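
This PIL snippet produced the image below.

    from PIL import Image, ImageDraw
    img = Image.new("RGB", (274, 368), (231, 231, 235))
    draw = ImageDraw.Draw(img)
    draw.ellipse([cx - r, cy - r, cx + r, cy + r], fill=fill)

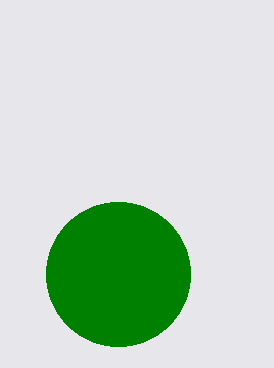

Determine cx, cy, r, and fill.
cx = 118; cy = 274; r = 72; fill = 'green'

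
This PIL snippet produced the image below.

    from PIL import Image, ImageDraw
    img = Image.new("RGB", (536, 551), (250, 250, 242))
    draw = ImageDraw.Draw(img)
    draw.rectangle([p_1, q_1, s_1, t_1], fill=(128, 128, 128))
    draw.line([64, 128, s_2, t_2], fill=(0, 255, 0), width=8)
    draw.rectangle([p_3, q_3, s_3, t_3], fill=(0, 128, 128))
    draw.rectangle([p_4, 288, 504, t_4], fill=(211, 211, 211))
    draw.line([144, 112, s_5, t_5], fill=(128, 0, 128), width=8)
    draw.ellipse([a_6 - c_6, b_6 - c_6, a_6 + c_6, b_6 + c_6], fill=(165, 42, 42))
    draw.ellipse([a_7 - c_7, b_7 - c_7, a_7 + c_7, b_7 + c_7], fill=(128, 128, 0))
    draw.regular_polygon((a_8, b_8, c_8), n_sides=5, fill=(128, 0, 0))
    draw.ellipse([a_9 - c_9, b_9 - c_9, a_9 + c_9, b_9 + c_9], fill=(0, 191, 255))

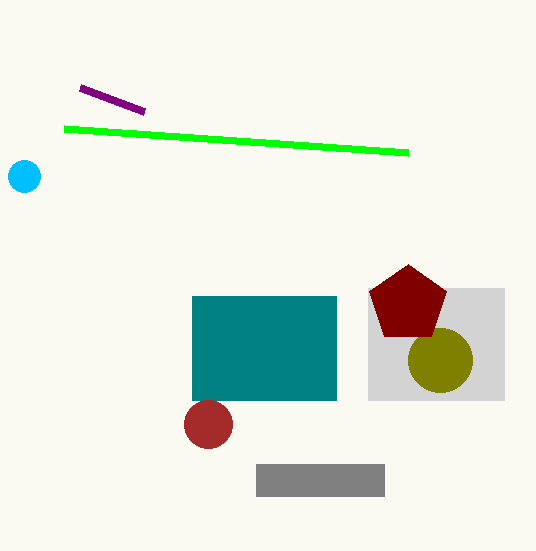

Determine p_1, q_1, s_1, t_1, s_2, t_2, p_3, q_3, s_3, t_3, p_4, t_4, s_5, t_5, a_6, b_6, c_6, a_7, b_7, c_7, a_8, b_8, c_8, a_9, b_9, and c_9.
p_1 = 256
q_1 = 464
s_1 = 384
t_1 = 496
s_2 = 408
t_2 = 152
p_3 = 192
q_3 = 296
s_3 = 336
t_3 = 400
p_4 = 368
t_4 = 400
s_5 = 80
t_5 = 88
a_6 = 208
b_6 = 424
c_6 = 24
a_7 = 440
b_7 = 360
c_7 = 32
a_8 = 408
b_8 = 304
c_8 = 40
a_9 = 24
b_9 = 176
c_9 = 16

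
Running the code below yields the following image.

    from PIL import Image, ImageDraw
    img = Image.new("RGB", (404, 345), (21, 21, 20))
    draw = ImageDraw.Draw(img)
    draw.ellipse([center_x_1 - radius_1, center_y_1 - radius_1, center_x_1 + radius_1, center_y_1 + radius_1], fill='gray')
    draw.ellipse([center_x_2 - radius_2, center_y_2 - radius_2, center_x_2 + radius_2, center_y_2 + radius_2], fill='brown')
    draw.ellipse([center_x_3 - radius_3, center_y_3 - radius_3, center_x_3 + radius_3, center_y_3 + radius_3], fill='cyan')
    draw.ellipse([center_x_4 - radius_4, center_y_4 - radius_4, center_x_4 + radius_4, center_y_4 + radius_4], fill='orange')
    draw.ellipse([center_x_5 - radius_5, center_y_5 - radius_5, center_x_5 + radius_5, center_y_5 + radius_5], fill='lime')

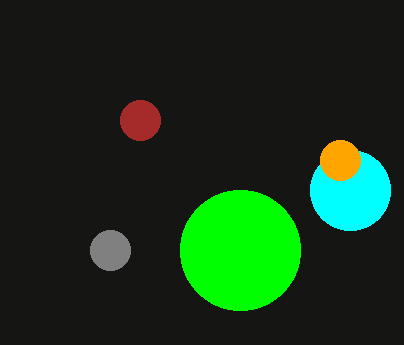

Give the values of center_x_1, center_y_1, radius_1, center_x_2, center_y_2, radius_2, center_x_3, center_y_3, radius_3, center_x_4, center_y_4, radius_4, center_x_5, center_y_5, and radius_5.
center_x_1 = 110; center_y_1 = 250; radius_1 = 20; center_x_2 = 140; center_y_2 = 120; radius_2 = 20; center_x_3 = 350; center_y_3 = 190; radius_3 = 40; center_x_4 = 340; center_y_4 = 160; radius_4 = 20; center_x_5 = 240; center_y_5 = 250; radius_5 = 60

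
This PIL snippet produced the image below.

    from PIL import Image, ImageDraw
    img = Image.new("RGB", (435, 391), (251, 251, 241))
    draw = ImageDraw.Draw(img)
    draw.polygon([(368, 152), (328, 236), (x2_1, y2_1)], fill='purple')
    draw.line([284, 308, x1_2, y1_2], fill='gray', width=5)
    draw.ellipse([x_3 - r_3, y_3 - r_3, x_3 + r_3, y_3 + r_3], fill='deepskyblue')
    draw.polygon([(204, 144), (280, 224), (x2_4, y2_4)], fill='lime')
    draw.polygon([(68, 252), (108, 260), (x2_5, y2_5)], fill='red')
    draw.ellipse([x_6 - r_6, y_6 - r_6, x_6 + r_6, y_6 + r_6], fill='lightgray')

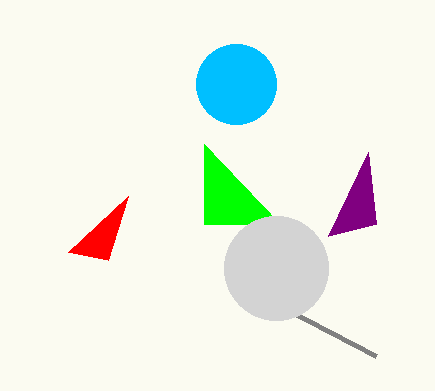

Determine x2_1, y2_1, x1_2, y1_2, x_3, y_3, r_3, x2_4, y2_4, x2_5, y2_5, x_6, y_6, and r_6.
x2_1 = 376; y2_1 = 224; x1_2 = 376; y1_2 = 356; x_3 = 236; y_3 = 84; r_3 = 40; x2_4 = 204; y2_4 = 224; x2_5 = 128; y2_5 = 196; x_6 = 276; y_6 = 268; r_6 = 52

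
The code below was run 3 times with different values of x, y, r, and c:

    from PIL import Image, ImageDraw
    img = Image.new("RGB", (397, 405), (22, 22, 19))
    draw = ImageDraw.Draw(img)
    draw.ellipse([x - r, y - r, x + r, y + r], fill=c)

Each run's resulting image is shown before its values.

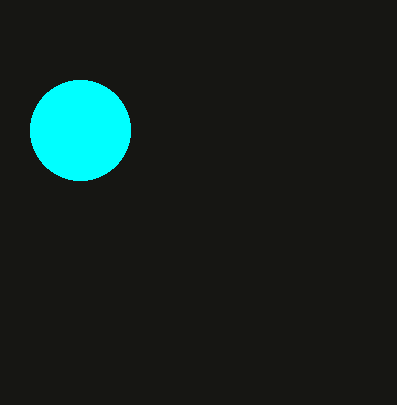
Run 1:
x = 80; y = 130; r = 50; c = 'cyan'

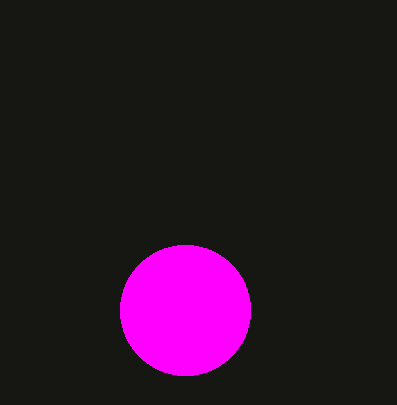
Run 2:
x = 185; y = 310; r = 65; c = 'magenta'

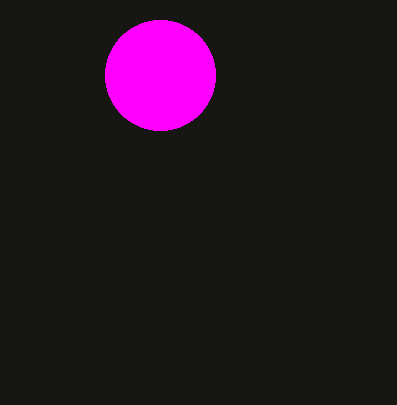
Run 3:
x = 160
y = 75
r = 55
c = 'magenta'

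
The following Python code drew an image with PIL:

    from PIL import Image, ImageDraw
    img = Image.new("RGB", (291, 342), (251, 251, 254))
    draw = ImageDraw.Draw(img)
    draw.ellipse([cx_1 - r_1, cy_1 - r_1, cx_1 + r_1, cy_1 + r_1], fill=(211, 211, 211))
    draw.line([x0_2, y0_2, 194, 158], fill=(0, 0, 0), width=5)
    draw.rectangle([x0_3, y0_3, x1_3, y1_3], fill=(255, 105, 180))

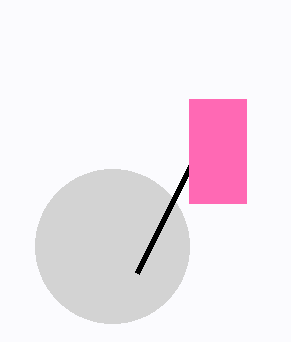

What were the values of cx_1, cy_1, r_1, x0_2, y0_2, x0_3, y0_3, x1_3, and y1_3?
cx_1 = 112
cy_1 = 246
r_1 = 77
x0_2 = 137
y0_2 = 273
x0_3 = 189
y0_3 = 99
x1_3 = 246
y1_3 = 203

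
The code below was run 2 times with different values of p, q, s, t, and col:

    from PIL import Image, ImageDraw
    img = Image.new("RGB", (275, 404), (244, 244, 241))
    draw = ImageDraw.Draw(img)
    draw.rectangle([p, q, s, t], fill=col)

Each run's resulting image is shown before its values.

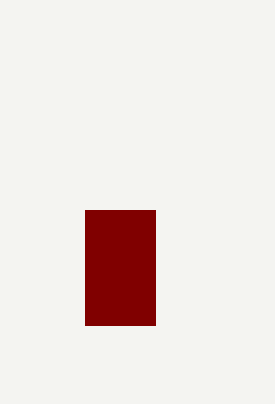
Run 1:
p = 85, q = 210, s = 155, t = 325, col = 'maroon'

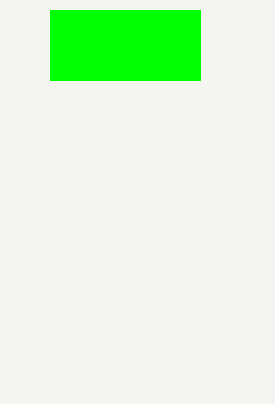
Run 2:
p = 50, q = 10, s = 200, t = 80, col = 'lime'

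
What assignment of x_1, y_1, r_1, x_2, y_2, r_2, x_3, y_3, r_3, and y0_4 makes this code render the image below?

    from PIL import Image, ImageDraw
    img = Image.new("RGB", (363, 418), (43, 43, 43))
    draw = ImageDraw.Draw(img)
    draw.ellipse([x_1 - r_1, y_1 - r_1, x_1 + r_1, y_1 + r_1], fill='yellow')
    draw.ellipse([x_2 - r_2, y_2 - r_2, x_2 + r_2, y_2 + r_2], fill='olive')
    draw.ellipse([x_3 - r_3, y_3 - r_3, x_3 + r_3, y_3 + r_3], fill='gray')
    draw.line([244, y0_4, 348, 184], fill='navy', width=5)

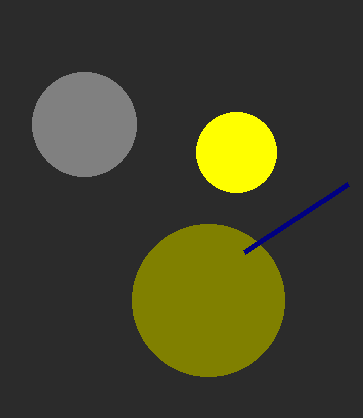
x_1 = 236
y_1 = 152
r_1 = 40
x_2 = 208
y_2 = 300
r_2 = 76
x_3 = 84
y_3 = 124
r_3 = 52
y0_4 = 252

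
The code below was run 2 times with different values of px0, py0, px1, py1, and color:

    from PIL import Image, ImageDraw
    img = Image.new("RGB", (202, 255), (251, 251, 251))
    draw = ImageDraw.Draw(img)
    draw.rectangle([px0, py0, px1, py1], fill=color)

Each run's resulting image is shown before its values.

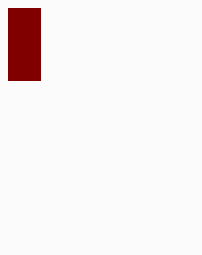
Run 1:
px0 = 8
py0 = 8
px1 = 40
py1 = 80
color = 'maroon'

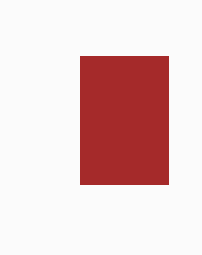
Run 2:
px0 = 80
py0 = 56
px1 = 168
py1 = 184
color = 'brown'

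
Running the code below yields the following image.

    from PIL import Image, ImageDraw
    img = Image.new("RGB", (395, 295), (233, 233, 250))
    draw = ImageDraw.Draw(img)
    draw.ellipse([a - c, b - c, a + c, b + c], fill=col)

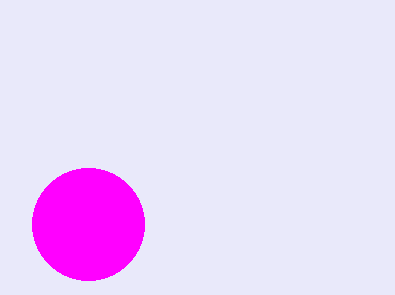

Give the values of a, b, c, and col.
a = 88; b = 224; c = 56; col = 'magenta'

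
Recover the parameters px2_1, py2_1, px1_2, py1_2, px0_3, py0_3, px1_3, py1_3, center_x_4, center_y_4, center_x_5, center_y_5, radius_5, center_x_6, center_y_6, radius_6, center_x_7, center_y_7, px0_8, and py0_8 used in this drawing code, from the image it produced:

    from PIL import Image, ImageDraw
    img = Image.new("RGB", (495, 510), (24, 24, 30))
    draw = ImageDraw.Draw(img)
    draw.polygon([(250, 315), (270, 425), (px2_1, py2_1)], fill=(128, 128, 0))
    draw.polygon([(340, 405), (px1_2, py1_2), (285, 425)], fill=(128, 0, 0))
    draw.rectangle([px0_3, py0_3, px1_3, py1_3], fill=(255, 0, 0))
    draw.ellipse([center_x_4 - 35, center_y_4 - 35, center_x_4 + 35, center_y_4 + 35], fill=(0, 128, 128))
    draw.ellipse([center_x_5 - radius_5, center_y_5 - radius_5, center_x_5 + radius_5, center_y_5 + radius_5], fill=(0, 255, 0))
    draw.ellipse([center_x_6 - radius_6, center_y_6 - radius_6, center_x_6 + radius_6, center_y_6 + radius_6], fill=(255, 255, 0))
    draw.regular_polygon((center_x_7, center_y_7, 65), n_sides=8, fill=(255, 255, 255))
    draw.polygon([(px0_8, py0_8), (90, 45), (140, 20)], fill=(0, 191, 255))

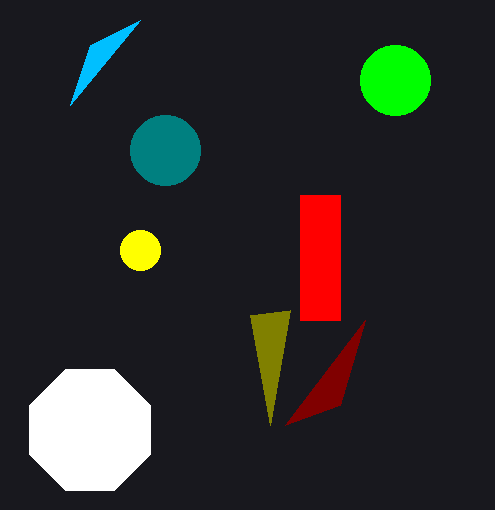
px2_1 = 290, py2_1 = 310, px1_2 = 365, py1_2 = 320, px0_3 = 300, py0_3 = 195, px1_3 = 340, py1_3 = 320, center_x_4 = 165, center_y_4 = 150, center_x_5 = 395, center_y_5 = 80, radius_5 = 35, center_x_6 = 140, center_y_6 = 250, radius_6 = 20, center_x_7 = 90, center_y_7 = 430, px0_8 = 70, py0_8 = 105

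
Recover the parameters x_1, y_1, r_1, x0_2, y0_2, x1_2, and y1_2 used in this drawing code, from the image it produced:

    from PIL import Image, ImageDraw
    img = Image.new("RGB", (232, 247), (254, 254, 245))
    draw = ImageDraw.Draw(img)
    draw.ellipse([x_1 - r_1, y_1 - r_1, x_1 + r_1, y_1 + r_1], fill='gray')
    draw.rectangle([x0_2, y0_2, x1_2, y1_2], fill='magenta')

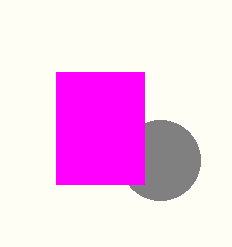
x_1 = 160
y_1 = 160
r_1 = 40
x0_2 = 56
y0_2 = 72
x1_2 = 144
y1_2 = 184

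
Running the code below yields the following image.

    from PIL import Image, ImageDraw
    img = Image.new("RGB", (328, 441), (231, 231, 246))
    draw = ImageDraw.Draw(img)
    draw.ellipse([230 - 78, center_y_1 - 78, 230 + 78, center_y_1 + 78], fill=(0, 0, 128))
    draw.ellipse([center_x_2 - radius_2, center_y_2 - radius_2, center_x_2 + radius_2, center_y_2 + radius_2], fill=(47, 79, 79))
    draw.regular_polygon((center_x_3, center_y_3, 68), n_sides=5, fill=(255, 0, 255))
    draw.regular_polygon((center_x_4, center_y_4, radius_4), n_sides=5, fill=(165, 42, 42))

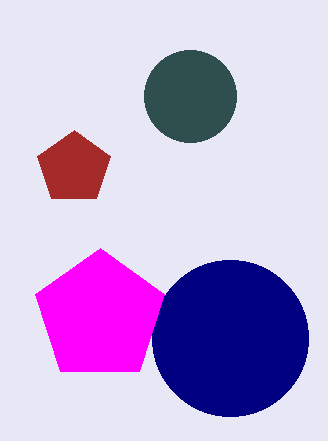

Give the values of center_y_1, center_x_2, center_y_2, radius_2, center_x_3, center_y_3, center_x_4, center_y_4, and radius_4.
center_y_1 = 338
center_x_2 = 190
center_y_2 = 96
radius_2 = 46
center_x_3 = 100
center_y_3 = 316
center_x_4 = 74
center_y_4 = 168
radius_4 = 38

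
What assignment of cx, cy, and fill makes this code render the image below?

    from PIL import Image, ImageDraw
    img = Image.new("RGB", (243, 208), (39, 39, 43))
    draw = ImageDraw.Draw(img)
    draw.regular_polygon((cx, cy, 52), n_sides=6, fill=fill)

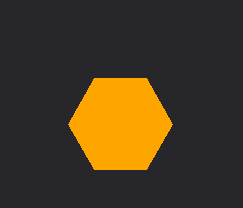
cx = 120
cy = 124
fill = 'orange'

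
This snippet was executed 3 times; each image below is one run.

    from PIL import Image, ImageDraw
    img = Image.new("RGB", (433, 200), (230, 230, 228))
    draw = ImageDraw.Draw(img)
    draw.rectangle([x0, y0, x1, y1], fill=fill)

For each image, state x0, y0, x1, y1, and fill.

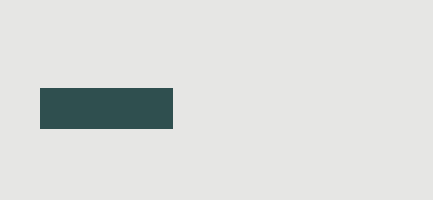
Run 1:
x0 = 40
y0 = 88
x1 = 172
y1 = 128
fill = 'darkslategray'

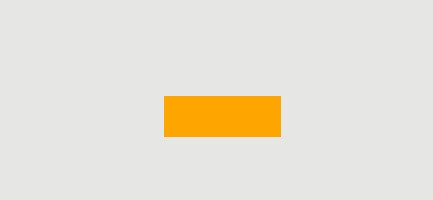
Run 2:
x0 = 164; y0 = 96; x1 = 280; y1 = 136; fill = 'orange'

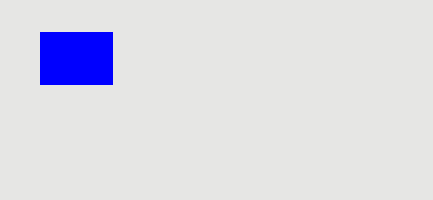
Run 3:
x0 = 40; y0 = 32; x1 = 112; y1 = 84; fill = 'blue'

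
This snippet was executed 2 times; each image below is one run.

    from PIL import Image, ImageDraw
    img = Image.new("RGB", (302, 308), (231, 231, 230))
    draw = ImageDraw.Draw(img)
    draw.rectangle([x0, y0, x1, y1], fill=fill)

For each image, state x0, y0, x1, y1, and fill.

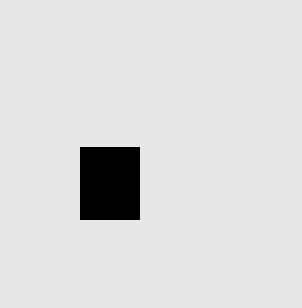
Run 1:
x0 = 80, y0 = 147, x1 = 139, y1 = 219, fill = 'black'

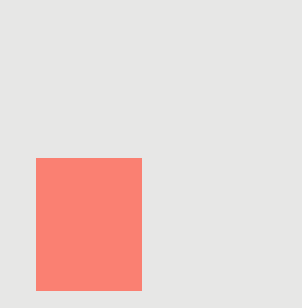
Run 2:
x0 = 36, y0 = 158, x1 = 141, y1 = 290, fill = 'salmon'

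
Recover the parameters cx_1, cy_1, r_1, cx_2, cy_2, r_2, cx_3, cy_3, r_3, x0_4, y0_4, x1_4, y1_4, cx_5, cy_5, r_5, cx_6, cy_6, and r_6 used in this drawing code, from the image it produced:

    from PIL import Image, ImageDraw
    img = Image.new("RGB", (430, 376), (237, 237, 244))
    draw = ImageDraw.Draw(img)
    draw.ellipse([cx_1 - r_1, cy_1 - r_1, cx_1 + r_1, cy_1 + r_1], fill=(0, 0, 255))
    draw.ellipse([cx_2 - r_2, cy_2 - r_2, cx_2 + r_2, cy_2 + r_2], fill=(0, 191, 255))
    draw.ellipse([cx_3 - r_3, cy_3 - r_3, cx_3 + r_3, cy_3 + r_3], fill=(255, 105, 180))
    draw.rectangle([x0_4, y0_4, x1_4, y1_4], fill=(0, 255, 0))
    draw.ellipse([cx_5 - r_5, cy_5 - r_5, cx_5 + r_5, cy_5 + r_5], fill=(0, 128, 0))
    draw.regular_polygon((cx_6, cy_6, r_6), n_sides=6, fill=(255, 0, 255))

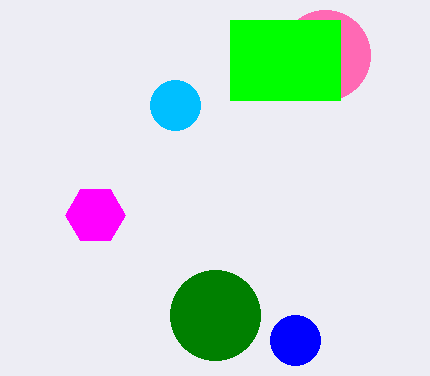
cx_1 = 295
cy_1 = 340
r_1 = 25
cx_2 = 175
cy_2 = 105
r_2 = 25
cx_3 = 325
cy_3 = 55
r_3 = 45
x0_4 = 230
y0_4 = 20
x1_4 = 340
y1_4 = 100
cx_5 = 215
cy_5 = 315
r_5 = 45
cx_6 = 95
cy_6 = 215
r_6 = 30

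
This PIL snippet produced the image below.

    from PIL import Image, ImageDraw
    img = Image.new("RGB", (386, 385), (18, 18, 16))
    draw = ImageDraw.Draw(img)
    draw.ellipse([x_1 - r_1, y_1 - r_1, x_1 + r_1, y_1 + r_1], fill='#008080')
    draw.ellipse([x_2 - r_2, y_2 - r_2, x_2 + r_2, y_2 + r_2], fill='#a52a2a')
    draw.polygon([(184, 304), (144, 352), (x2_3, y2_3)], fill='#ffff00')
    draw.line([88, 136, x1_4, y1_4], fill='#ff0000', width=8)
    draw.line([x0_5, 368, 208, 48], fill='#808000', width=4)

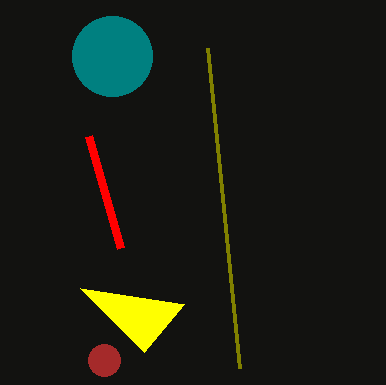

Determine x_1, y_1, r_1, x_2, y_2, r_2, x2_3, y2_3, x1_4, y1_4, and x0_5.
x_1 = 112
y_1 = 56
r_1 = 40
x_2 = 104
y_2 = 360
r_2 = 16
x2_3 = 80
y2_3 = 288
x1_4 = 120
y1_4 = 248
x0_5 = 240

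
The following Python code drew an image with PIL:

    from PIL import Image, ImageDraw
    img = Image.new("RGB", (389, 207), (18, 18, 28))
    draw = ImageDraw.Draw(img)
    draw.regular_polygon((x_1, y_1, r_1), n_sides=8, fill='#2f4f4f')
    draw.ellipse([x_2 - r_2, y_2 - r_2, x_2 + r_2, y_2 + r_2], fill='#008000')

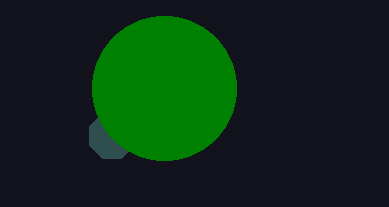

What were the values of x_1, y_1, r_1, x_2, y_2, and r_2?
x_1 = 112; y_1 = 136; r_1 = 24; x_2 = 164; y_2 = 88; r_2 = 72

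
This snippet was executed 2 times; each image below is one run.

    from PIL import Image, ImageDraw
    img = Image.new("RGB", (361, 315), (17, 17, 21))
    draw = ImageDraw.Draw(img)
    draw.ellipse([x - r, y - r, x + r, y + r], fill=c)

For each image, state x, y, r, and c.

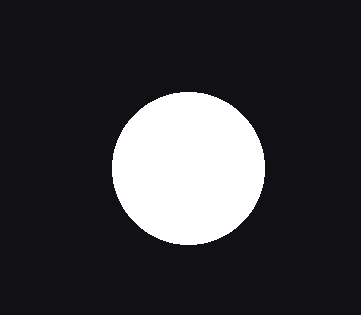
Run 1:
x = 188; y = 168; r = 76; c = 'white'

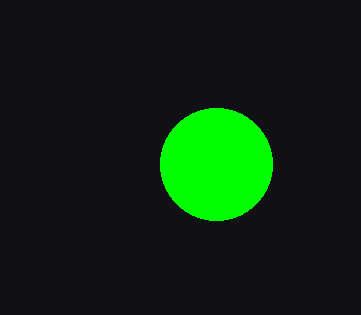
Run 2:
x = 216, y = 164, r = 56, c = 'lime'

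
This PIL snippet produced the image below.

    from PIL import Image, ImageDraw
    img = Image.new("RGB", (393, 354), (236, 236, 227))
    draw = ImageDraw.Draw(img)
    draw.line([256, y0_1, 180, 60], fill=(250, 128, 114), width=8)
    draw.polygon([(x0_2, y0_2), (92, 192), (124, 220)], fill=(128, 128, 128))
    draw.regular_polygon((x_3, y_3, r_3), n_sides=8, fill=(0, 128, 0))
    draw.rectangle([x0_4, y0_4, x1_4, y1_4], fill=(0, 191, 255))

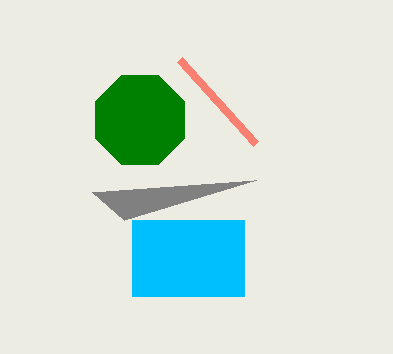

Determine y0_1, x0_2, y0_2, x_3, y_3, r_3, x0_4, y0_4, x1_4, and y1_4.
y0_1 = 144; x0_2 = 256; y0_2 = 180; x_3 = 140; y_3 = 120; r_3 = 48; x0_4 = 132; y0_4 = 220; x1_4 = 244; y1_4 = 296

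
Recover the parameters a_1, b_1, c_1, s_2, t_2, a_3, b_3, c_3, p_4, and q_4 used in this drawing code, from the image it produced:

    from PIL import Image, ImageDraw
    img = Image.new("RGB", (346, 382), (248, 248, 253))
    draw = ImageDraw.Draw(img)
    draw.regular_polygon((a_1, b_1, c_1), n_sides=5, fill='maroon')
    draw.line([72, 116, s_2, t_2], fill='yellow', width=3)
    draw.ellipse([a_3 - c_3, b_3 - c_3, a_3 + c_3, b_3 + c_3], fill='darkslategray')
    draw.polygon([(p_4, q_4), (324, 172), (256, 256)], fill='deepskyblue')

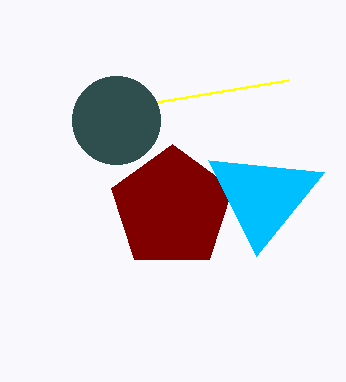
a_1 = 172
b_1 = 208
c_1 = 64
s_2 = 288
t_2 = 80
a_3 = 116
b_3 = 120
c_3 = 44
p_4 = 208
q_4 = 160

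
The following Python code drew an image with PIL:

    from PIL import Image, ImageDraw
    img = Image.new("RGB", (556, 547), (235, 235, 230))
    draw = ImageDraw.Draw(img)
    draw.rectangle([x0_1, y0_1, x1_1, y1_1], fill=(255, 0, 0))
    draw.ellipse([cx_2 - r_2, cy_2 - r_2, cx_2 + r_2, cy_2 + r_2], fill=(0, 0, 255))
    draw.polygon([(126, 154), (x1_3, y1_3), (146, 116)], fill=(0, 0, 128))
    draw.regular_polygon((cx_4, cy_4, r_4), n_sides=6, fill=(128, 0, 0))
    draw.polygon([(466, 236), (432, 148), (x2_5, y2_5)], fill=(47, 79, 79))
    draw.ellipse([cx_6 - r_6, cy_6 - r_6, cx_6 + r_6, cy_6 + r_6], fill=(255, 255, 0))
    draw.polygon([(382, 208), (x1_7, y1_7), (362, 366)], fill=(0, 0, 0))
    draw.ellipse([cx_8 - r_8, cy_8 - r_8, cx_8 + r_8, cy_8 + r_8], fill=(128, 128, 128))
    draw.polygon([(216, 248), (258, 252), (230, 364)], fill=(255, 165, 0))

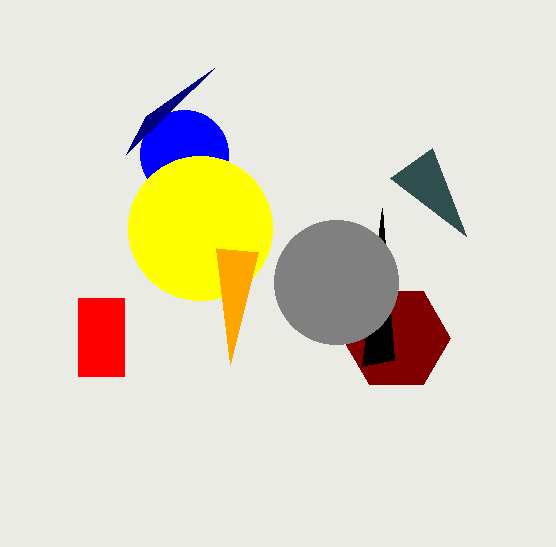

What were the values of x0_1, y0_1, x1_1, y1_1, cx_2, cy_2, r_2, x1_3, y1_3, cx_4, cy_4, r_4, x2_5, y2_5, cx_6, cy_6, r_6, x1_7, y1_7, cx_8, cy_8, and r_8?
x0_1 = 78, y0_1 = 298, x1_1 = 124, y1_1 = 376, cx_2 = 184, cy_2 = 154, r_2 = 44, x1_3 = 214, y1_3 = 68, cx_4 = 396, cy_4 = 338, r_4 = 54, x2_5 = 390, y2_5 = 178, cx_6 = 200, cy_6 = 228, r_6 = 72, x1_7 = 394, y1_7 = 360, cx_8 = 336, cy_8 = 282, r_8 = 62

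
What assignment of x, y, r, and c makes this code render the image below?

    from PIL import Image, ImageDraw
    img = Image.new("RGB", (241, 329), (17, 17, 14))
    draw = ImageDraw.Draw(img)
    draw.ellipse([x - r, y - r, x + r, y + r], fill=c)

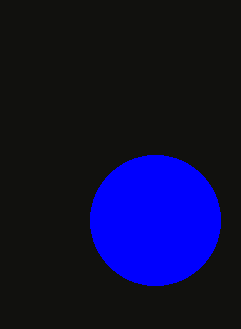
x = 155, y = 220, r = 65, c = 'blue'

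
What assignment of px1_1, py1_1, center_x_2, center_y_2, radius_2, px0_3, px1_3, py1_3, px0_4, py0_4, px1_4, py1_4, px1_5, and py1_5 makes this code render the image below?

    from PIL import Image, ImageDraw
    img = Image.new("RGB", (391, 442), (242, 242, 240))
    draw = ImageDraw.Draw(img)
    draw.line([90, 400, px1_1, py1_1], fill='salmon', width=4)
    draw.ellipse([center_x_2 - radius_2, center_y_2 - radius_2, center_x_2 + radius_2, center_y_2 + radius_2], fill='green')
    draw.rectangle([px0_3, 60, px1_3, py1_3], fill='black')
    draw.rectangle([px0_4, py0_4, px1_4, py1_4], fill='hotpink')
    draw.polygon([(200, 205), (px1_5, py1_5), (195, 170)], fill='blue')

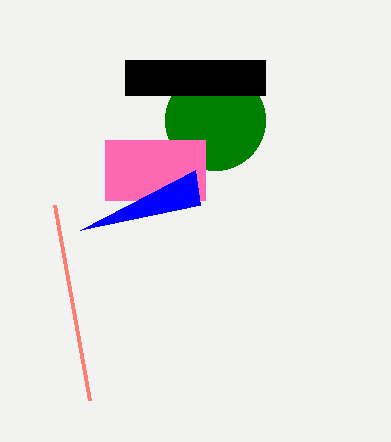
px1_1 = 55; py1_1 = 205; center_x_2 = 215; center_y_2 = 120; radius_2 = 50; px0_3 = 125; px1_3 = 265; py1_3 = 95; px0_4 = 105; py0_4 = 140; px1_4 = 205; py1_4 = 200; px1_5 = 80; py1_5 = 230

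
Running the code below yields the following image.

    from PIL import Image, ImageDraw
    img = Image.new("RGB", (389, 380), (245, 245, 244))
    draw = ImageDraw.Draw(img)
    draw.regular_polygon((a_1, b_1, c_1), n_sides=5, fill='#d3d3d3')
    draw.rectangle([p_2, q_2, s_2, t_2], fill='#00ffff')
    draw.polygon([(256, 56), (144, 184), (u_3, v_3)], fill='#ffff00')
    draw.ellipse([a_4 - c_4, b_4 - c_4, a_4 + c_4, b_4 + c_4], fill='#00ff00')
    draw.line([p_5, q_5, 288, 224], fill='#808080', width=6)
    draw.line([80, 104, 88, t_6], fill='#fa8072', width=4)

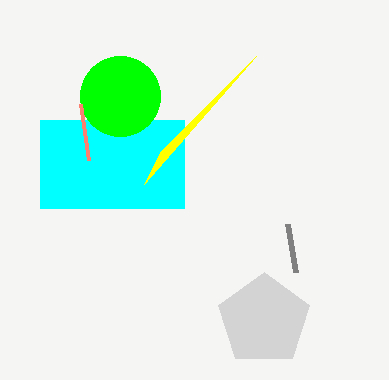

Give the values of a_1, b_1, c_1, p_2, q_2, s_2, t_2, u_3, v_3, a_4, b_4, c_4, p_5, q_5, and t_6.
a_1 = 264; b_1 = 320; c_1 = 48; p_2 = 40; q_2 = 120; s_2 = 184; t_2 = 208; u_3 = 160; v_3 = 152; a_4 = 120; b_4 = 96; c_4 = 40; p_5 = 296; q_5 = 272; t_6 = 160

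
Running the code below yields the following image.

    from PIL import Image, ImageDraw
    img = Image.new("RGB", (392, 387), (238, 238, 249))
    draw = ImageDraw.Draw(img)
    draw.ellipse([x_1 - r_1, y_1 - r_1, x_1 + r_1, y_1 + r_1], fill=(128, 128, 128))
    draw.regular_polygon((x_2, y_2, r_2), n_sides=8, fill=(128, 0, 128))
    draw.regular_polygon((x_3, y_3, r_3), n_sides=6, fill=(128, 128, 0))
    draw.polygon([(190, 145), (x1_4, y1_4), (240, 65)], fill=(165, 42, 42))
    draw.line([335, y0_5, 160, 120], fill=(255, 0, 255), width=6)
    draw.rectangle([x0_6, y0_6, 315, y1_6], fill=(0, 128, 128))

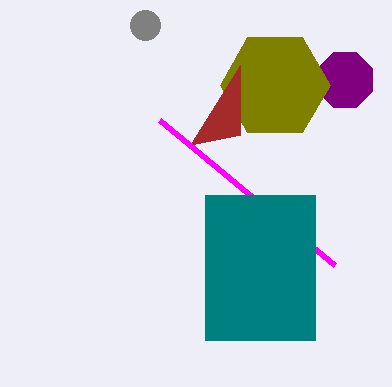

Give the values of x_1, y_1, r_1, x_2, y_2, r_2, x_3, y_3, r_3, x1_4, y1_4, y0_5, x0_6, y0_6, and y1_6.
x_1 = 145; y_1 = 25; r_1 = 15; x_2 = 345; y_2 = 80; r_2 = 30; x_3 = 275; y_3 = 85; r_3 = 55; x1_4 = 240; y1_4 = 135; y0_5 = 265; x0_6 = 205; y0_6 = 195; y1_6 = 340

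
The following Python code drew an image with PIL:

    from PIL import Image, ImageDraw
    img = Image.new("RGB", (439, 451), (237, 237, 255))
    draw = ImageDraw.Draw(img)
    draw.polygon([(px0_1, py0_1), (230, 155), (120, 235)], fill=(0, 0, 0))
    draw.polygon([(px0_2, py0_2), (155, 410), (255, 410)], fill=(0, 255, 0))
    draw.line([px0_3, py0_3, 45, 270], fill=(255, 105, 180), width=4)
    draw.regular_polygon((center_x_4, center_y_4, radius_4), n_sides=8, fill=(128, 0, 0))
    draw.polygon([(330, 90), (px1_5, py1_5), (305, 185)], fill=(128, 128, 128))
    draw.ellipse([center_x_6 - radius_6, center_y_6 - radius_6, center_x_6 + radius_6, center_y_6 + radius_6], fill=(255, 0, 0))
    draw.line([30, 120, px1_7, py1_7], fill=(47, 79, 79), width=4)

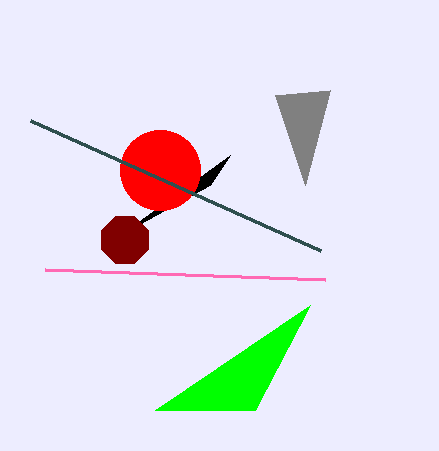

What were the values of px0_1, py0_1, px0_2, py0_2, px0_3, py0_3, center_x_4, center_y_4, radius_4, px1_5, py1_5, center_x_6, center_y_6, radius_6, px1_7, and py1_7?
px0_1 = 210; py0_1 = 185; px0_2 = 310; py0_2 = 305; px0_3 = 325; py0_3 = 280; center_x_4 = 125; center_y_4 = 240; radius_4 = 25; px1_5 = 275; py1_5 = 95; center_x_6 = 160; center_y_6 = 170; radius_6 = 40; px1_7 = 320; py1_7 = 250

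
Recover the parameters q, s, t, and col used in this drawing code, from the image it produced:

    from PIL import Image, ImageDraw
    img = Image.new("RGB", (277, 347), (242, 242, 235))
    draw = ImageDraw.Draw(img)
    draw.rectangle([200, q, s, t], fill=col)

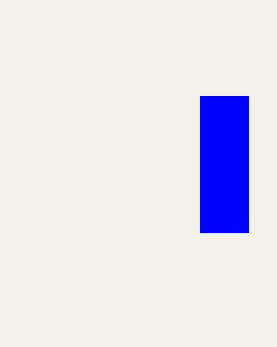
q = 96; s = 248; t = 232; col = 'blue'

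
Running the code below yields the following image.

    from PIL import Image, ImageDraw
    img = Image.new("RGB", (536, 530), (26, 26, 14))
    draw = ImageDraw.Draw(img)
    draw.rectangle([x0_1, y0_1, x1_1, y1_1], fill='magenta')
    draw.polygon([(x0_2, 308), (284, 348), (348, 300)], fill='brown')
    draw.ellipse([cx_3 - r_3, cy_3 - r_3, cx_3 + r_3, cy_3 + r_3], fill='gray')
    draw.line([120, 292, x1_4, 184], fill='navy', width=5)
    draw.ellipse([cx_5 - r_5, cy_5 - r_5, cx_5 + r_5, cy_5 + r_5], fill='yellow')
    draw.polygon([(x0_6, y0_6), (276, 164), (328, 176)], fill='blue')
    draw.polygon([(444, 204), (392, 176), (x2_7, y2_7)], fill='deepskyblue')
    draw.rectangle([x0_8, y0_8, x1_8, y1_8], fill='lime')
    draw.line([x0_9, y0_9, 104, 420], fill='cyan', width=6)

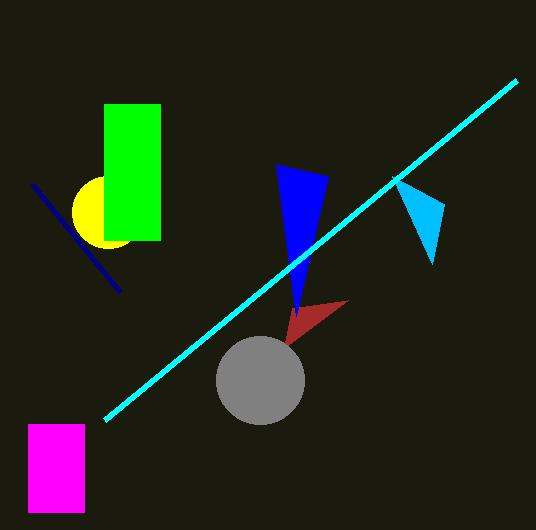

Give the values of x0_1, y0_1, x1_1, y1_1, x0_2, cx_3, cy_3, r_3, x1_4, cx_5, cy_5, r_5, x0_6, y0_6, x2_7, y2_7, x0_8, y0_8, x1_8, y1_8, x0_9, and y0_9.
x0_1 = 28; y0_1 = 424; x1_1 = 84; y1_1 = 512; x0_2 = 292; cx_3 = 260; cy_3 = 380; r_3 = 44; x1_4 = 32; cx_5 = 108; cy_5 = 212; r_5 = 36; x0_6 = 296; y0_6 = 316; x2_7 = 432; y2_7 = 264; x0_8 = 104; y0_8 = 104; x1_8 = 160; y1_8 = 240; x0_9 = 516; y0_9 = 80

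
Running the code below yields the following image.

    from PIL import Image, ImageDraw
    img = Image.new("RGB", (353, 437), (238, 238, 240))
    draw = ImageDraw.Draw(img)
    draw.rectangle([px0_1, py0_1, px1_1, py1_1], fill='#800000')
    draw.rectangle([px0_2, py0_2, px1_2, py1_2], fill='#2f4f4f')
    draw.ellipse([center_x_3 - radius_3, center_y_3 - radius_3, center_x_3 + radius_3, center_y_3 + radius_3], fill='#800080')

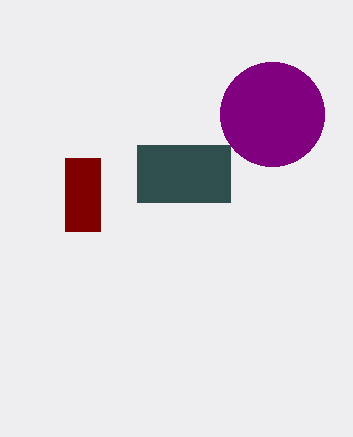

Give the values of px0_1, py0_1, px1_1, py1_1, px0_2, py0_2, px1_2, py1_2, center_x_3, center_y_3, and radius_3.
px0_1 = 65
py0_1 = 158
px1_1 = 100
py1_1 = 231
px0_2 = 137
py0_2 = 145
px1_2 = 230
py1_2 = 202
center_x_3 = 272
center_y_3 = 114
radius_3 = 52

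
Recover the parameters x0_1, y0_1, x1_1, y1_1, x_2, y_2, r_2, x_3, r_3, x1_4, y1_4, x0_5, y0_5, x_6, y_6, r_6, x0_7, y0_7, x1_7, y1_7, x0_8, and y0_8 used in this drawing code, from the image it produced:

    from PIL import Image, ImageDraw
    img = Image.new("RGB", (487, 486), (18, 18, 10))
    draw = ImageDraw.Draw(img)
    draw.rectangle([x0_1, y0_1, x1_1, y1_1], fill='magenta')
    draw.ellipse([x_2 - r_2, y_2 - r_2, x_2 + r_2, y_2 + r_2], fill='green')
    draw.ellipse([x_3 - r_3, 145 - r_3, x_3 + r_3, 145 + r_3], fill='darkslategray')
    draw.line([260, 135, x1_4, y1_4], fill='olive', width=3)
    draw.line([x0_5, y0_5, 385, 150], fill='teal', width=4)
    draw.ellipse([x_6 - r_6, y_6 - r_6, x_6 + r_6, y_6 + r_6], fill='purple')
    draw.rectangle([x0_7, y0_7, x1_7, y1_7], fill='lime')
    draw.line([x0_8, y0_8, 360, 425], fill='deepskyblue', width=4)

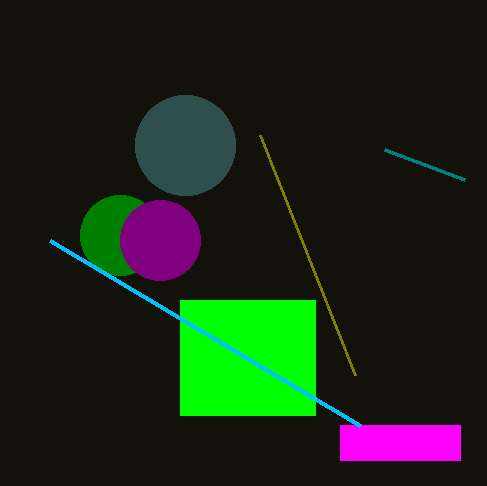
x0_1 = 340; y0_1 = 425; x1_1 = 460; y1_1 = 460; x_2 = 120; y_2 = 235; r_2 = 40; x_3 = 185; r_3 = 50; x1_4 = 355; y1_4 = 375; x0_5 = 465; y0_5 = 180; x_6 = 160; y_6 = 240; r_6 = 40; x0_7 = 180; y0_7 = 300; x1_7 = 315; y1_7 = 415; x0_8 = 50; y0_8 = 240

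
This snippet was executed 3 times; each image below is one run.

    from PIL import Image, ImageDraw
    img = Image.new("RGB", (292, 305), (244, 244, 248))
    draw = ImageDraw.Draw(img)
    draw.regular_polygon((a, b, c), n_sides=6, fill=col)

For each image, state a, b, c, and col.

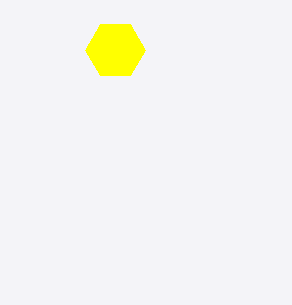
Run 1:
a = 115, b = 50, c = 30, col = 'yellow'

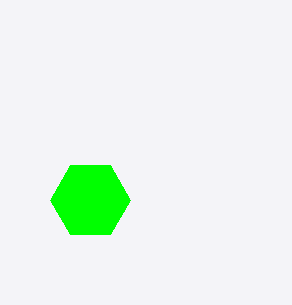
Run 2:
a = 90, b = 200, c = 40, col = 'lime'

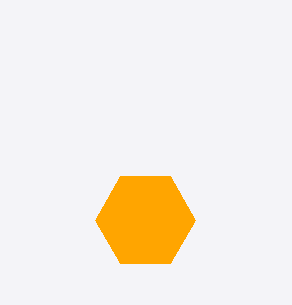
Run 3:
a = 145; b = 220; c = 50; col = 'orange'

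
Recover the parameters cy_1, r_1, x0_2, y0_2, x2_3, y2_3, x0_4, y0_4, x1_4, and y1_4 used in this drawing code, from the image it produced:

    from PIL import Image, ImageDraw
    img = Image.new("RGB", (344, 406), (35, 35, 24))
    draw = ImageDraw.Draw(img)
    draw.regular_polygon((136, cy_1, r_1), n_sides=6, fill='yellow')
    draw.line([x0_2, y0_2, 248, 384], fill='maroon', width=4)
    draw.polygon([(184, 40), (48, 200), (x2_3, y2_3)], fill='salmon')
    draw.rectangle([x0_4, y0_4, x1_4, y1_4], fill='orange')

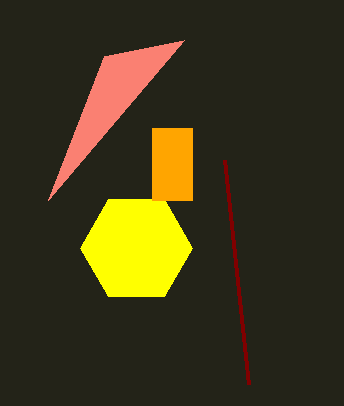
cy_1 = 248
r_1 = 56
x0_2 = 224
y0_2 = 160
x2_3 = 104
y2_3 = 56
x0_4 = 152
y0_4 = 128
x1_4 = 192
y1_4 = 200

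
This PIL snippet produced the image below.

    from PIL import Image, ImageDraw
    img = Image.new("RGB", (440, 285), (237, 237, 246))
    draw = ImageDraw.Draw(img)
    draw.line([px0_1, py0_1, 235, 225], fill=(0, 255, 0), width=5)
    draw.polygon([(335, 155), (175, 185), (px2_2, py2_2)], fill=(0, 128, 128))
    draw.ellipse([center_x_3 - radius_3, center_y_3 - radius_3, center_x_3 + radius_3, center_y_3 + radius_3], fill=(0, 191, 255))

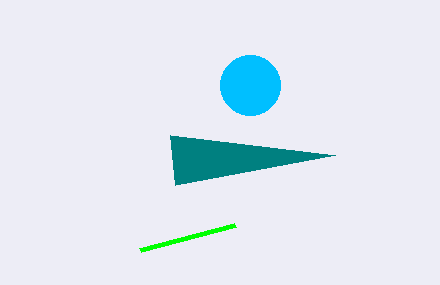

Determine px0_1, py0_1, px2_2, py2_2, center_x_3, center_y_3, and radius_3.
px0_1 = 140, py0_1 = 250, px2_2 = 170, py2_2 = 135, center_x_3 = 250, center_y_3 = 85, radius_3 = 30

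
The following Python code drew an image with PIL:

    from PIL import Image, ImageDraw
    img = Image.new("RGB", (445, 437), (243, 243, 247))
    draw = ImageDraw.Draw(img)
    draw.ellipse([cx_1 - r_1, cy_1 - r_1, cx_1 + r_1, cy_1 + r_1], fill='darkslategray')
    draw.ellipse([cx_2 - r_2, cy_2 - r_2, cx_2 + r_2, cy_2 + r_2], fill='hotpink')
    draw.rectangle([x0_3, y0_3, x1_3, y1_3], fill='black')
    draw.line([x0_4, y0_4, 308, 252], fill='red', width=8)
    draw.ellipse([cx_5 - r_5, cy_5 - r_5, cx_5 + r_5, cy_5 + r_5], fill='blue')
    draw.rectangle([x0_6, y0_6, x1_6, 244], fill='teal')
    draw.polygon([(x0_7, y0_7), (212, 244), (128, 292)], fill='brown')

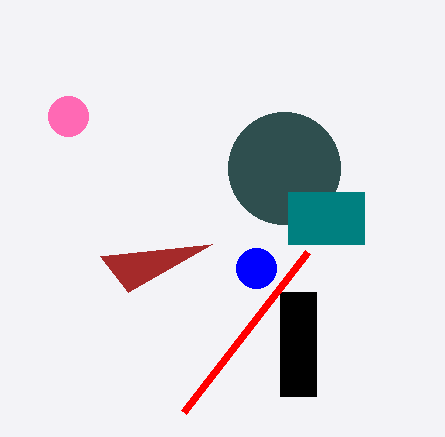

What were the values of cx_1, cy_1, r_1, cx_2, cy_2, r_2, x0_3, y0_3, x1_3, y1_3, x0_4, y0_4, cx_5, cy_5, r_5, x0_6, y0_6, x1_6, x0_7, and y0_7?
cx_1 = 284
cy_1 = 168
r_1 = 56
cx_2 = 68
cy_2 = 116
r_2 = 20
x0_3 = 280
y0_3 = 292
x1_3 = 316
y1_3 = 396
x0_4 = 184
y0_4 = 412
cx_5 = 256
cy_5 = 268
r_5 = 20
x0_6 = 288
y0_6 = 192
x1_6 = 364
x0_7 = 100
y0_7 = 256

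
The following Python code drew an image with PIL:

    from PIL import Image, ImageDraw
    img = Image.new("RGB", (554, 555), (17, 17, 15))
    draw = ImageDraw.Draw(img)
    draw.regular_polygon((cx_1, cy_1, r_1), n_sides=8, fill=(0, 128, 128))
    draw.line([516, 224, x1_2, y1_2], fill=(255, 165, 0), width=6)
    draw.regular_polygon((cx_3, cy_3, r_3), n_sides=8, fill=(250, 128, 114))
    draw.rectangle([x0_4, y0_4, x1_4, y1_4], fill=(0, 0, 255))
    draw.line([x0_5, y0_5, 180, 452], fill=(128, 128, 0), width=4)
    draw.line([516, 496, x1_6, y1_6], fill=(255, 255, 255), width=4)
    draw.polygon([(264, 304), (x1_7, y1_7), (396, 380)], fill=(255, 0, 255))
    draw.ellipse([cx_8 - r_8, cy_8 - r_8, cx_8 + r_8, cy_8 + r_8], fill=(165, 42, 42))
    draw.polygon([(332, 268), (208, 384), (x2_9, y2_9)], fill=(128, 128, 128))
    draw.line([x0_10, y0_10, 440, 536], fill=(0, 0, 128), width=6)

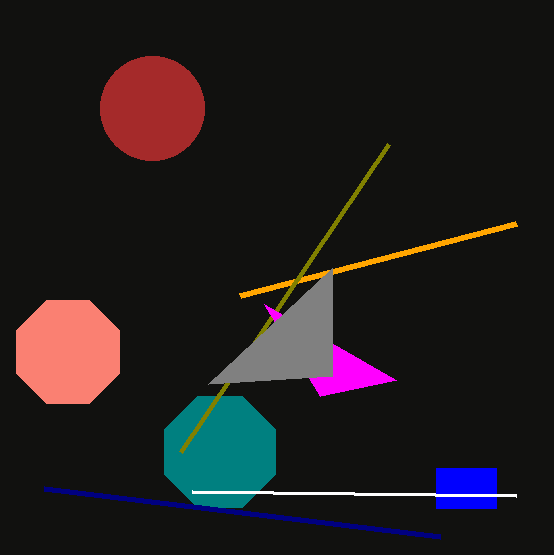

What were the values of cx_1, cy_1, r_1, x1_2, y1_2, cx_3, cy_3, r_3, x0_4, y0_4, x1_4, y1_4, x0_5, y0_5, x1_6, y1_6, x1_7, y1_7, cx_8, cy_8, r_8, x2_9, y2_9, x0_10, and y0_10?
cx_1 = 220
cy_1 = 452
r_1 = 60
x1_2 = 240
y1_2 = 296
cx_3 = 68
cy_3 = 352
r_3 = 56
x0_4 = 436
y0_4 = 468
x1_4 = 496
y1_4 = 508
x0_5 = 388
y0_5 = 144
x1_6 = 192
y1_6 = 492
x1_7 = 320
y1_7 = 396
cx_8 = 152
cy_8 = 108
r_8 = 52
x2_9 = 332
y2_9 = 376
x0_10 = 44
y0_10 = 488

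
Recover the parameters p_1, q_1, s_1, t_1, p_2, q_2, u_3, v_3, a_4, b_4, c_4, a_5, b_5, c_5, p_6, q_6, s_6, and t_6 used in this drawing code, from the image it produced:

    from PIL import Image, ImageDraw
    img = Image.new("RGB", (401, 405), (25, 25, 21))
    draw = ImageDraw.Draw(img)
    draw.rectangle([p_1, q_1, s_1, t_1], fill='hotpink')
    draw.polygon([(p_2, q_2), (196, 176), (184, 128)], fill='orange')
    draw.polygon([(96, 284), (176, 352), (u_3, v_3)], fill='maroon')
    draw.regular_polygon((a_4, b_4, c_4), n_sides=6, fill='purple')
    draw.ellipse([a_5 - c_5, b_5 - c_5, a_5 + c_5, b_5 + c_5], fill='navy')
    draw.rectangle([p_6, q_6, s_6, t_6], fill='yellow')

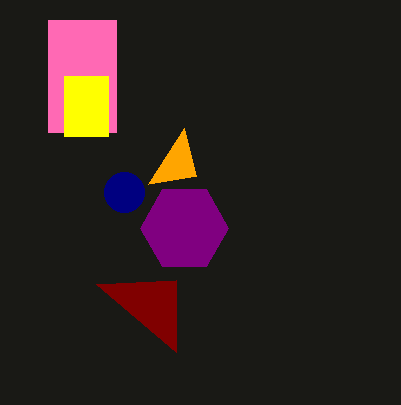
p_1 = 48; q_1 = 20; s_1 = 116; t_1 = 132; p_2 = 148; q_2 = 184; u_3 = 176; v_3 = 280; a_4 = 184; b_4 = 228; c_4 = 44; a_5 = 124; b_5 = 192; c_5 = 20; p_6 = 64; q_6 = 76; s_6 = 108; t_6 = 136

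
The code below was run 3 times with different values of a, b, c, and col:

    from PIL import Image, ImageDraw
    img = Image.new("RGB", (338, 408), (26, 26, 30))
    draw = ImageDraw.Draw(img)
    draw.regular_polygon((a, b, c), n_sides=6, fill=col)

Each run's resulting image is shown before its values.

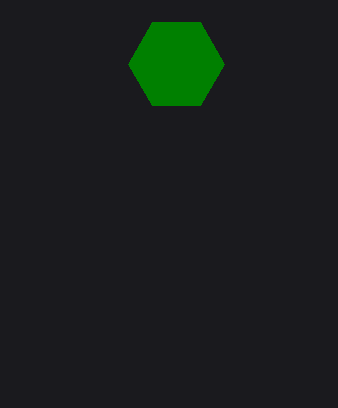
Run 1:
a = 176, b = 64, c = 48, col = 'green'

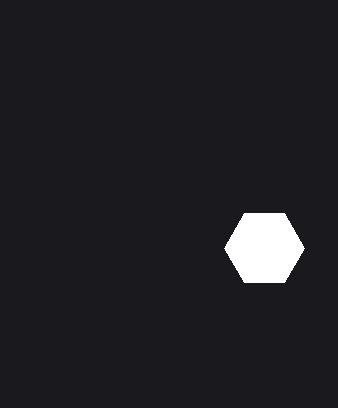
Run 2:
a = 264; b = 248; c = 40; col = 'white'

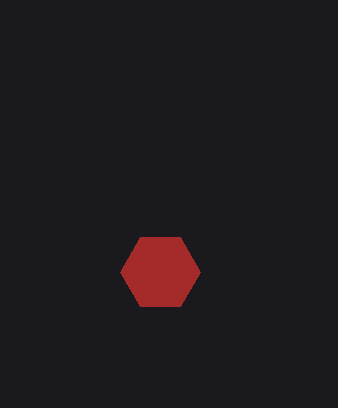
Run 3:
a = 160
b = 272
c = 40
col = 'brown'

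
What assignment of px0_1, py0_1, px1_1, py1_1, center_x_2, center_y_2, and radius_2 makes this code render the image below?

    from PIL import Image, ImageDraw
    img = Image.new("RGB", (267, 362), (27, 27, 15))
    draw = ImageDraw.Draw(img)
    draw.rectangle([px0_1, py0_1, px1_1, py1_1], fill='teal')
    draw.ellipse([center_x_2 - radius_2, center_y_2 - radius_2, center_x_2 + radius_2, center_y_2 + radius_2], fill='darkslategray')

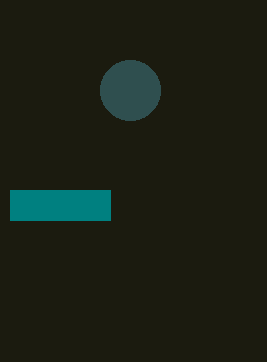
px0_1 = 10
py0_1 = 190
px1_1 = 110
py1_1 = 220
center_x_2 = 130
center_y_2 = 90
radius_2 = 30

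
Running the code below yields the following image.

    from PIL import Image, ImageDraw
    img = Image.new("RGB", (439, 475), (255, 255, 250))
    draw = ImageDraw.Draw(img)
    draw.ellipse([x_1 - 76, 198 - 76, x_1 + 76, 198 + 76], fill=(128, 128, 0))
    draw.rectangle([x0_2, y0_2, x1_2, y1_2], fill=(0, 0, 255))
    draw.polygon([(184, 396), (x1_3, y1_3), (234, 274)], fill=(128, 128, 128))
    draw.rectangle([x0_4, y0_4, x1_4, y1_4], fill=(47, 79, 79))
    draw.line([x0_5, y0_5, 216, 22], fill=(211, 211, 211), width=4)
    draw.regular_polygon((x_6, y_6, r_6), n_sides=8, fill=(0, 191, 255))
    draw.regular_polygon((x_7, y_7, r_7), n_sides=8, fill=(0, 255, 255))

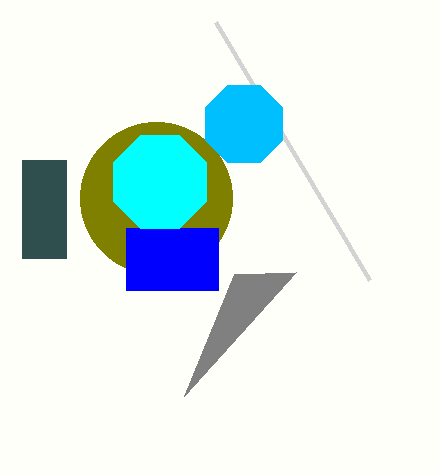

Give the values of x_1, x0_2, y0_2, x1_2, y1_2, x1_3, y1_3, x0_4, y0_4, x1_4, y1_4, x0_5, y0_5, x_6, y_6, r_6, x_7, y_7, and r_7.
x_1 = 156; x0_2 = 126; y0_2 = 228; x1_2 = 218; y1_2 = 290; x1_3 = 296; y1_3 = 272; x0_4 = 22; y0_4 = 160; x1_4 = 66; y1_4 = 258; x0_5 = 370; y0_5 = 280; x_6 = 244; y_6 = 124; r_6 = 42; x_7 = 160; y_7 = 182; r_7 = 50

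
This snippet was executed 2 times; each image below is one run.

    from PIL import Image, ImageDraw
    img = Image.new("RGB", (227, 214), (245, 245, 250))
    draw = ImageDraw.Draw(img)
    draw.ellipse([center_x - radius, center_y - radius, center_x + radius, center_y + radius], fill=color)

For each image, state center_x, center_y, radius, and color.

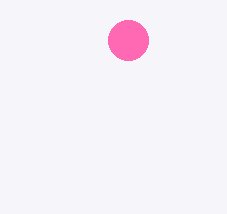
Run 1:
center_x = 128, center_y = 40, radius = 20, color = 'hotpink'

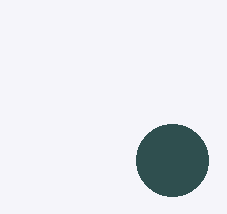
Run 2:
center_x = 172, center_y = 160, radius = 36, color = 'darkslategray'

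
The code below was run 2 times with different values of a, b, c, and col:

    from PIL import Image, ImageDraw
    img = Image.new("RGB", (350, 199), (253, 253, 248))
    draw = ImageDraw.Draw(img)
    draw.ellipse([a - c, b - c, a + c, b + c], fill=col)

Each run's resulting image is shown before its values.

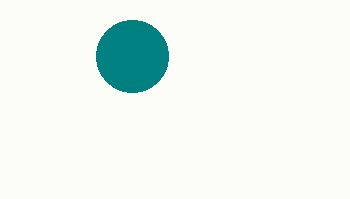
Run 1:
a = 132; b = 56; c = 36; col = 'teal'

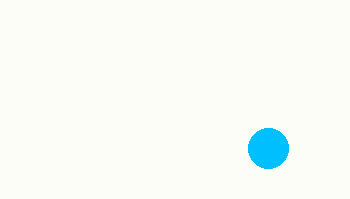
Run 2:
a = 268
b = 148
c = 20
col = 'deepskyblue'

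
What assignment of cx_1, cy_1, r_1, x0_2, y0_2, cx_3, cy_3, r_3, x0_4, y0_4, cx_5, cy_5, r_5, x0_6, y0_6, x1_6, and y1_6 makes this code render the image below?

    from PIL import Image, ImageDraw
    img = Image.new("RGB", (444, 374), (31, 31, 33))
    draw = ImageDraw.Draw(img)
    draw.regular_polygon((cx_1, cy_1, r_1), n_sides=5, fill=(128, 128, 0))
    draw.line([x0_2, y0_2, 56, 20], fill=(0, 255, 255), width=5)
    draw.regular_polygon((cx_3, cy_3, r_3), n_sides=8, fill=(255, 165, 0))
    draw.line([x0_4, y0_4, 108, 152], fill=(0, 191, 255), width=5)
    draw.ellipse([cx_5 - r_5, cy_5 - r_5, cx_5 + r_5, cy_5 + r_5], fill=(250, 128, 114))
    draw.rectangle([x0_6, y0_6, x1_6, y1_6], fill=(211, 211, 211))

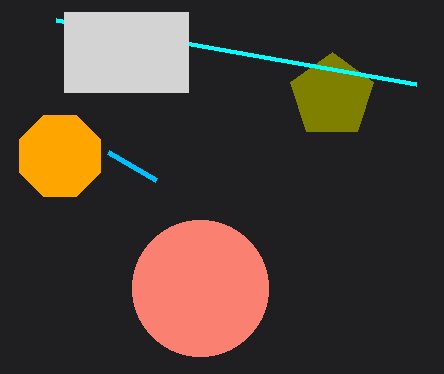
cx_1 = 332; cy_1 = 96; r_1 = 44; x0_2 = 416; y0_2 = 84; cx_3 = 60; cy_3 = 156; r_3 = 44; x0_4 = 156; y0_4 = 180; cx_5 = 200; cy_5 = 288; r_5 = 68; x0_6 = 64; y0_6 = 12; x1_6 = 188; y1_6 = 92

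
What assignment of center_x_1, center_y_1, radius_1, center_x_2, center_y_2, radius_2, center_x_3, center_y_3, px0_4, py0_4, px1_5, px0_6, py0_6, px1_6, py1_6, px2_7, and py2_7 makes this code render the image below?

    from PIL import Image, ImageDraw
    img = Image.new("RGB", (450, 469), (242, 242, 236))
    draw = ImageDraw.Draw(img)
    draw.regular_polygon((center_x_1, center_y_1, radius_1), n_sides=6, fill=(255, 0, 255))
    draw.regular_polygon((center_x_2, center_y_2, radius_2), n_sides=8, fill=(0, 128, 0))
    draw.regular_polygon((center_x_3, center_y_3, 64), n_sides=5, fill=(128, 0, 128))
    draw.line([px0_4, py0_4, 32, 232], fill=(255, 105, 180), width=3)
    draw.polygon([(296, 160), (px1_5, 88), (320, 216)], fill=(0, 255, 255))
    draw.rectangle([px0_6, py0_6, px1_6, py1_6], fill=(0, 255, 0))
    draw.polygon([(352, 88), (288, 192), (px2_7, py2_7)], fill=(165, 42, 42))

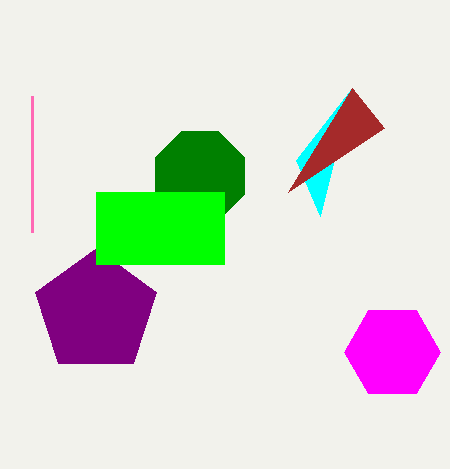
center_x_1 = 392; center_y_1 = 352; radius_1 = 48; center_x_2 = 200; center_y_2 = 176; radius_2 = 48; center_x_3 = 96; center_y_3 = 312; px0_4 = 32; py0_4 = 96; px1_5 = 352; px0_6 = 96; py0_6 = 192; px1_6 = 224; py1_6 = 264; px2_7 = 384; py2_7 = 128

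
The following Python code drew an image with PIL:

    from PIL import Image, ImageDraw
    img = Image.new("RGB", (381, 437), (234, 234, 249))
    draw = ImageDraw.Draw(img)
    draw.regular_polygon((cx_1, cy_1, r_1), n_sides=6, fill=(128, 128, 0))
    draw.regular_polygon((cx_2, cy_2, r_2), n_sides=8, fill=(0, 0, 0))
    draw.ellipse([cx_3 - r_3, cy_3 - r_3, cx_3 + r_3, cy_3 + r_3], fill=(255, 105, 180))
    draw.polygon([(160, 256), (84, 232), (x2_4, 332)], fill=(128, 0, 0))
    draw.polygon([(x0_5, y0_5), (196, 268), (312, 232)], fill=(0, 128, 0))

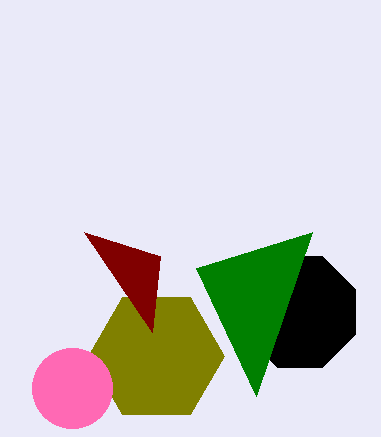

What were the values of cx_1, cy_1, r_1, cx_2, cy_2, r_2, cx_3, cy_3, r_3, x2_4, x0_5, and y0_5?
cx_1 = 156, cy_1 = 356, r_1 = 68, cx_2 = 300, cy_2 = 312, r_2 = 60, cx_3 = 72, cy_3 = 388, r_3 = 40, x2_4 = 152, x0_5 = 256, y0_5 = 396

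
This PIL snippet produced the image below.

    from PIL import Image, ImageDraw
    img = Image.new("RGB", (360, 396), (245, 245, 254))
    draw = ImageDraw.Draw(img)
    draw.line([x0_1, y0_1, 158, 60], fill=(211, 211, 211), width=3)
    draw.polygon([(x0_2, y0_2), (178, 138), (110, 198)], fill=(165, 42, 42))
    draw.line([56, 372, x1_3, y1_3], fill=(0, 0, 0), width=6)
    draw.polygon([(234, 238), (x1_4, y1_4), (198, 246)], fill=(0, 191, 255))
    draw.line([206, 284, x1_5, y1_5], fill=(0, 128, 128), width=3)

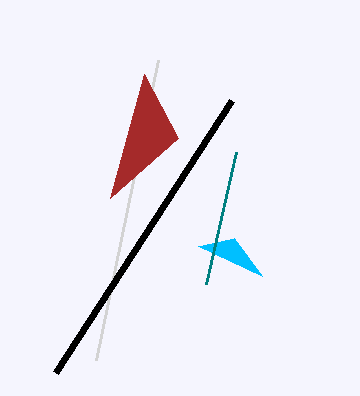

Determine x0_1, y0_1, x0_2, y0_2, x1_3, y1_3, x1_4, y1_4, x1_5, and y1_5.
x0_1 = 96
y0_1 = 360
x0_2 = 144
y0_2 = 74
x1_3 = 232
y1_3 = 100
x1_4 = 262
y1_4 = 276
x1_5 = 236
y1_5 = 152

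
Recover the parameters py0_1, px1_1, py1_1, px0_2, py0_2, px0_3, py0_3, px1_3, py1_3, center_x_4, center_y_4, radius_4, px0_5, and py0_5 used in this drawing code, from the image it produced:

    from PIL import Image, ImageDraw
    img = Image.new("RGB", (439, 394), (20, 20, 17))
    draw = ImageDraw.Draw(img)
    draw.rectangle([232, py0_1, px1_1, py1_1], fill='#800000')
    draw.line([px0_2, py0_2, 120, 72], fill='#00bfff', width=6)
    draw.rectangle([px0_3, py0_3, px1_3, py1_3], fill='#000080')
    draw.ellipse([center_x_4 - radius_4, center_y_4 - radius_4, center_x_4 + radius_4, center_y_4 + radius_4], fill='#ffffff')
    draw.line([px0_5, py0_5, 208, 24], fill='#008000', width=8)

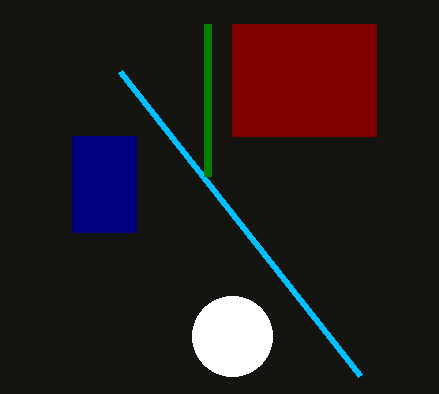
py0_1 = 24, px1_1 = 376, py1_1 = 136, px0_2 = 360, py0_2 = 376, px0_3 = 72, py0_3 = 136, px1_3 = 136, py1_3 = 232, center_x_4 = 232, center_y_4 = 336, radius_4 = 40, px0_5 = 208, py0_5 = 176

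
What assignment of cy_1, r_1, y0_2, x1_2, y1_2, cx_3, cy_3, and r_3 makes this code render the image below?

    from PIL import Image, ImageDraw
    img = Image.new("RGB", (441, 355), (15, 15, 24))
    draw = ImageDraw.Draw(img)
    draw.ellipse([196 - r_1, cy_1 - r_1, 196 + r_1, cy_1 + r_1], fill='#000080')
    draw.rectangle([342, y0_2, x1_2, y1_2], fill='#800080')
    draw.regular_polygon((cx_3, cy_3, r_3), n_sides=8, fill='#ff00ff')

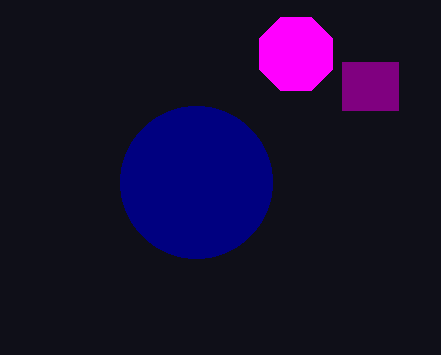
cy_1 = 182; r_1 = 76; y0_2 = 62; x1_2 = 398; y1_2 = 110; cx_3 = 296; cy_3 = 54; r_3 = 40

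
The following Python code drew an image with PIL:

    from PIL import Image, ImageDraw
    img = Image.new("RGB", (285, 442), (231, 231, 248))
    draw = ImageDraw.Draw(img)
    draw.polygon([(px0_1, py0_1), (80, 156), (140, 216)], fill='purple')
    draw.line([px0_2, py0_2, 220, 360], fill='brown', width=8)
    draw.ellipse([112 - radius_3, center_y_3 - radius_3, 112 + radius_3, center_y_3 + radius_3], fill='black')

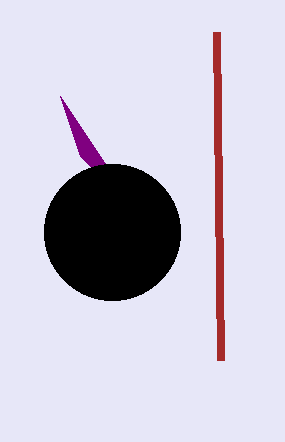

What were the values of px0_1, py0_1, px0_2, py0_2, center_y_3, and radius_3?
px0_1 = 60; py0_1 = 96; px0_2 = 216; py0_2 = 32; center_y_3 = 232; radius_3 = 68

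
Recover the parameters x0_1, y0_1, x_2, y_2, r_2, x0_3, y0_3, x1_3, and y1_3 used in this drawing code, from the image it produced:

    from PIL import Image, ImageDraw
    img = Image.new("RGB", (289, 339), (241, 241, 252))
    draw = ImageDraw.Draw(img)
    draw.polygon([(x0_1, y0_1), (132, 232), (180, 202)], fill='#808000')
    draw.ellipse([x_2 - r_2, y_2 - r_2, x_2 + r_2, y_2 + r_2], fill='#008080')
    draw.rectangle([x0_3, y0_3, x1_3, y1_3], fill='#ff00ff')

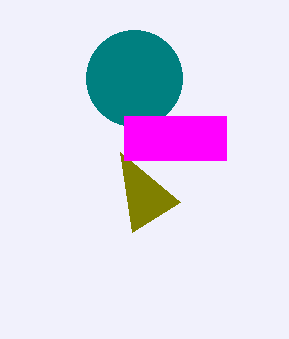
x0_1 = 120
y0_1 = 152
x_2 = 134
y_2 = 78
r_2 = 48
x0_3 = 124
y0_3 = 116
x1_3 = 226
y1_3 = 160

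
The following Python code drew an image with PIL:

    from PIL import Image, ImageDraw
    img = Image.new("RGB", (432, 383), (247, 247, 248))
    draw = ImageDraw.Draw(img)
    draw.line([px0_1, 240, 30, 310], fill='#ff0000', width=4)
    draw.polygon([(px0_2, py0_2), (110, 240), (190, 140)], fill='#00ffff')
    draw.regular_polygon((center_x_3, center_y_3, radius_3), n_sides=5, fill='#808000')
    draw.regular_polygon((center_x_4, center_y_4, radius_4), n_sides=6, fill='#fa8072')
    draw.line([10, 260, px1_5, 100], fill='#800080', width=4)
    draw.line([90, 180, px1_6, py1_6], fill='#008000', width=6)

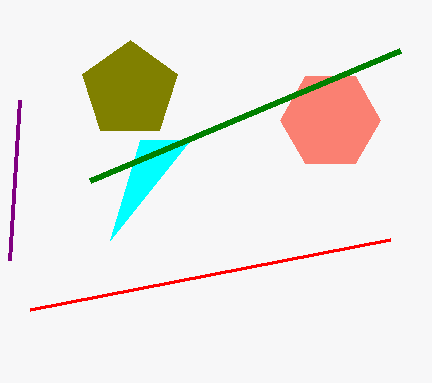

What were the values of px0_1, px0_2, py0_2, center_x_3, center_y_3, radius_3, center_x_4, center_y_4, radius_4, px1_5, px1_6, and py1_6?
px0_1 = 390
px0_2 = 140
py0_2 = 140
center_x_3 = 130
center_y_3 = 90
radius_3 = 50
center_x_4 = 330
center_y_4 = 120
radius_4 = 50
px1_5 = 20
px1_6 = 400
py1_6 = 50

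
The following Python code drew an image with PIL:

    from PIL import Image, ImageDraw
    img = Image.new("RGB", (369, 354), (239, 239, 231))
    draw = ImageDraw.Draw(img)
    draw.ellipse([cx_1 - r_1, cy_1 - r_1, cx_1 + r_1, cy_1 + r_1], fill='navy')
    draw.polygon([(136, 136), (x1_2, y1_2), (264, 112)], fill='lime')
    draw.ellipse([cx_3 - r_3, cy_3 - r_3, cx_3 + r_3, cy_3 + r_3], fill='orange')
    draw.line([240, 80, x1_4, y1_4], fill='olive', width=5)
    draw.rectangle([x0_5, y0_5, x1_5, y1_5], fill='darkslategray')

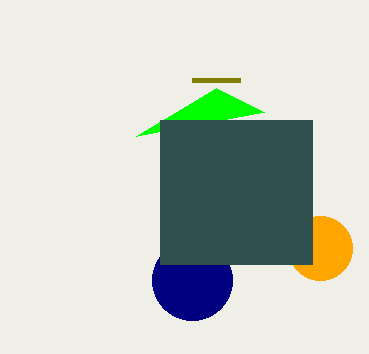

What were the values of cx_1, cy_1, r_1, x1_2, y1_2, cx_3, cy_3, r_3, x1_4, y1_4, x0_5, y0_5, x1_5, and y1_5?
cx_1 = 192; cy_1 = 280; r_1 = 40; x1_2 = 216; y1_2 = 88; cx_3 = 320; cy_3 = 248; r_3 = 32; x1_4 = 192; y1_4 = 80; x0_5 = 160; y0_5 = 120; x1_5 = 312; y1_5 = 264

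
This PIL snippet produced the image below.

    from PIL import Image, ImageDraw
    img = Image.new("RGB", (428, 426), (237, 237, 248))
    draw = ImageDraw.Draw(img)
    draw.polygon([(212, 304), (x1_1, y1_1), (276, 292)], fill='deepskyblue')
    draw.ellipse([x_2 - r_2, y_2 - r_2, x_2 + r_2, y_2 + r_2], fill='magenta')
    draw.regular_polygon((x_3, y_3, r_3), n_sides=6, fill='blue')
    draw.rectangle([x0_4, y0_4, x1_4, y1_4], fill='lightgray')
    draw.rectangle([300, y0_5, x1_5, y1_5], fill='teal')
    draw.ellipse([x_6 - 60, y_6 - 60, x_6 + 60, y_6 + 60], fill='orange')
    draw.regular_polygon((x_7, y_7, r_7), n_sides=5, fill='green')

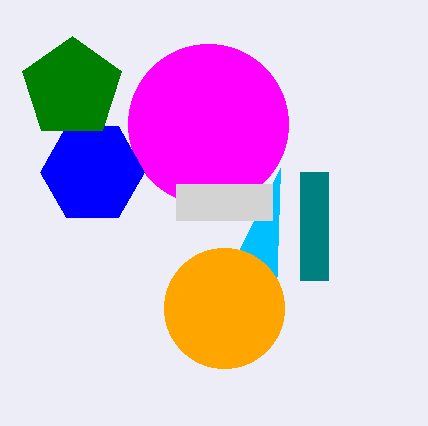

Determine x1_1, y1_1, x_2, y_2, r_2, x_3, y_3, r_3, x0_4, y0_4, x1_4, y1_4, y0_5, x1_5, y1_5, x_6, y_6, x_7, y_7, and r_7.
x1_1 = 280, y1_1 = 168, x_2 = 208, y_2 = 124, r_2 = 80, x_3 = 92, y_3 = 172, r_3 = 52, x0_4 = 176, y0_4 = 184, x1_4 = 272, y1_4 = 220, y0_5 = 172, x1_5 = 328, y1_5 = 280, x_6 = 224, y_6 = 308, x_7 = 72, y_7 = 88, r_7 = 52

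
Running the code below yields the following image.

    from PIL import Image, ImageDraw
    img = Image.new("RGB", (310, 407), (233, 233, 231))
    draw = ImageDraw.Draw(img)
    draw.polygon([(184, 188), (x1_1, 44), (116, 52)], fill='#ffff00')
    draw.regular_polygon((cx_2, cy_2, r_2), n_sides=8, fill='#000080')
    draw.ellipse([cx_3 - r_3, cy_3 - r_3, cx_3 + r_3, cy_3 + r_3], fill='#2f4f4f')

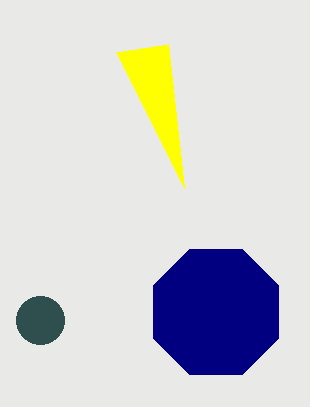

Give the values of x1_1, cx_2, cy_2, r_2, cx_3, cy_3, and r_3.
x1_1 = 168
cx_2 = 216
cy_2 = 312
r_2 = 68
cx_3 = 40
cy_3 = 320
r_3 = 24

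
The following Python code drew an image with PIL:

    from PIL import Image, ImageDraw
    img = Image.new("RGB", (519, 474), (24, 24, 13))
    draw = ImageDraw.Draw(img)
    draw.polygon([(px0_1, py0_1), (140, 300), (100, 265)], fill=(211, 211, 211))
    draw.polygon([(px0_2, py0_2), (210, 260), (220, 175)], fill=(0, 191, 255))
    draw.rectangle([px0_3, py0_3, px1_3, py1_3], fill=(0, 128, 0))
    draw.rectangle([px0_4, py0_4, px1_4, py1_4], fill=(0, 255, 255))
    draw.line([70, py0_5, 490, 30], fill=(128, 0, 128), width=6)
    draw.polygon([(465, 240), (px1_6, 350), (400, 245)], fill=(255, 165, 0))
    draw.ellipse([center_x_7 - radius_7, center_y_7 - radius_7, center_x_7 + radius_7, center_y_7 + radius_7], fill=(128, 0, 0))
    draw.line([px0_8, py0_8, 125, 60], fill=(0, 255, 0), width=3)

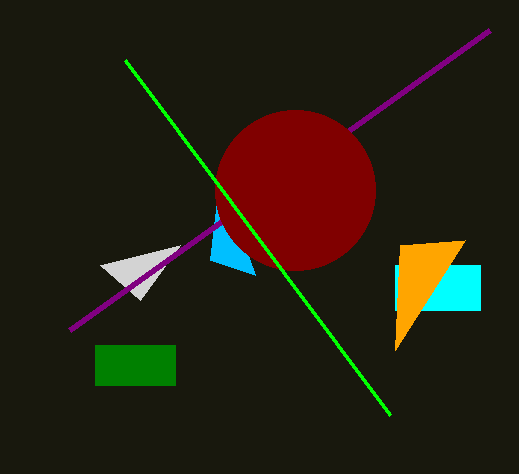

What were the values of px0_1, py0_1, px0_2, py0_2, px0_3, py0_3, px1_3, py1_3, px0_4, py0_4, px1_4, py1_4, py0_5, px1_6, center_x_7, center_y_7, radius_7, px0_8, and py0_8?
px0_1 = 180
py0_1 = 245
px0_2 = 255
py0_2 = 275
px0_3 = 95
py0_3 = 345
px1_3 = 175
py1_3 = 385
px0_4 = 395
py0_4 = 265
px1_4 = 480
py1_4 = 310
py0_5 = 330
px1_6 = 395
center_x_7 = 295
center_y_7 = 190
radius_7 = 80
px0_8 = 390
py0_8 = 415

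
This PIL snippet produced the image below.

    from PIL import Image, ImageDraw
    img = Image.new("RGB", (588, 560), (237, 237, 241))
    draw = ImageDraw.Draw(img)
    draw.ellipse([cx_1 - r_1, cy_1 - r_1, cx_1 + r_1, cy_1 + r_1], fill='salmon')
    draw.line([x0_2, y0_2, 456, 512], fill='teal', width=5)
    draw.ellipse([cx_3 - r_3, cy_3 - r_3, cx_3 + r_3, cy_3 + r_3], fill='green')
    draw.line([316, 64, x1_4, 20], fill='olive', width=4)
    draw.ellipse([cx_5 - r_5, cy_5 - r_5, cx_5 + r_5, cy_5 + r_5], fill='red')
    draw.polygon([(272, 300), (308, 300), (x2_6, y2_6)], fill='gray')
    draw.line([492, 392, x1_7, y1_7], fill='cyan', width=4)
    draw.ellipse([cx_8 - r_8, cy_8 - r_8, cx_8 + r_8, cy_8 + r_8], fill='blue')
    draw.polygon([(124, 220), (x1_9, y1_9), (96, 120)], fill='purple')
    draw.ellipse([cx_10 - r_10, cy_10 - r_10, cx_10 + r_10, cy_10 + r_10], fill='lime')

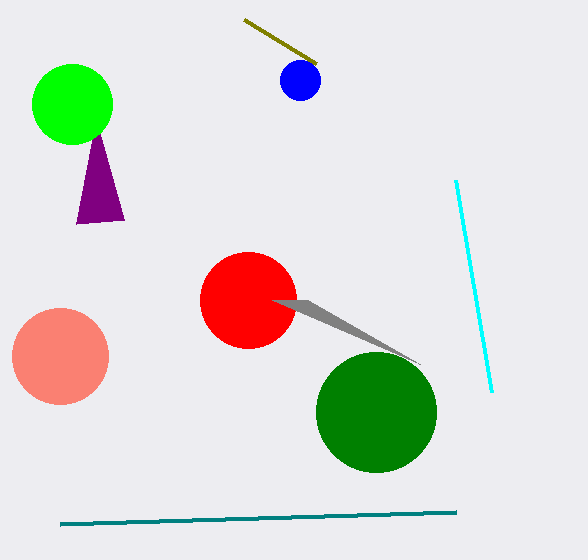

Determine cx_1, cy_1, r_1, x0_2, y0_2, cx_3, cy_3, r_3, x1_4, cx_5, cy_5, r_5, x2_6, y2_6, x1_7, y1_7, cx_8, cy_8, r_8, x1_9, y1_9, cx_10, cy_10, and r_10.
cx_1 = 60; cy_1 = 356; r_1 = 48; x0_2 = 60; y0_2 = 524; cx_3 = 376; cy_3 = 412; r_3 = 60; x1_4 = 244; cx_5 = 248; cy_5 = 300; r_5 = 48; x2_6 = 420; y2_6 = 364; x1_7 = 456; y1_7 = 180; cx_8 = 300; cy_8 = 80; r_8 = 20; x1_9 = 76; y1_9 = 224; cx_10 = 72; cy_10 = 104; r_10 = 40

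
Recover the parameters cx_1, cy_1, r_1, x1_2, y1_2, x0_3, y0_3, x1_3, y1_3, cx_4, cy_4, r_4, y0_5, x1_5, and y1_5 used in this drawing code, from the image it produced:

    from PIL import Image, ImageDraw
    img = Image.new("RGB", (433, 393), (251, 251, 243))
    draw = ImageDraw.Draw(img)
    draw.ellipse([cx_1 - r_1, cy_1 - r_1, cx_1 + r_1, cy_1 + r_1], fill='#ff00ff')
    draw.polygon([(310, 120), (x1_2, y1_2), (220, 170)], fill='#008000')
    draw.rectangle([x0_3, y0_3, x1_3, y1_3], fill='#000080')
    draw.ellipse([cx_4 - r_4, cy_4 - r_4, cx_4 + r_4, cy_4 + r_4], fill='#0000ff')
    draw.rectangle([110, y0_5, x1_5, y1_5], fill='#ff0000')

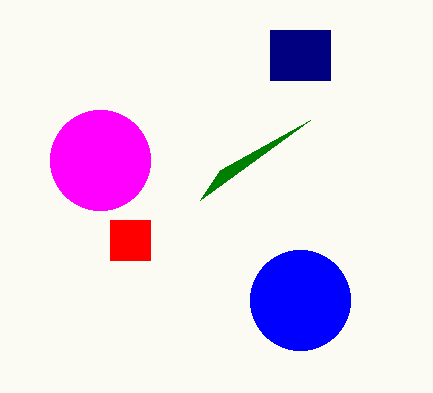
cx_1 = 100
cy_1 = 160
r_1 = 50
x1_2 = 200
y1_2 = 200
x0_3 = 270
y0_3 = 30
x1_3 = 330
y1_3 = 80
cx_4 = 300
cy_4 = 300
r_4 = 50
y0_5 = 220
x1_5 = 150
y1_5 = 260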